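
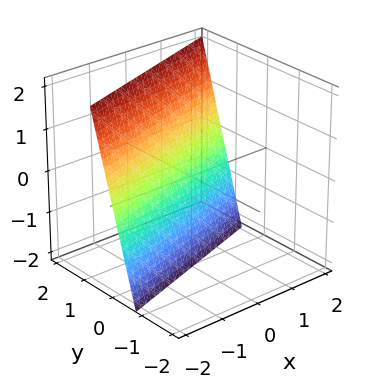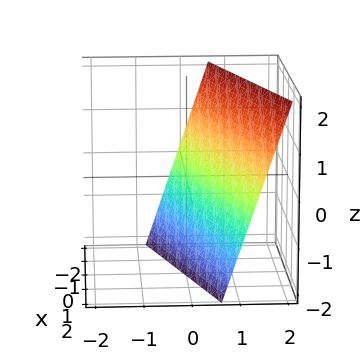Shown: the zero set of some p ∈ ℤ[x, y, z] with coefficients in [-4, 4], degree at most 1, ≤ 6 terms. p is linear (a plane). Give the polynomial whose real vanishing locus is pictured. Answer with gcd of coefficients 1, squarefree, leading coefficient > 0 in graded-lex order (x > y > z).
First, the degree is 1 — the surface is flat (a plane).
Then, from the visible intercepts: it crosses the z-axis at the gridline z = -2; it meets the x-axis at x = -2 (among the integer gridlines).
Finally, fitting integer coefficients to these (and the overall shape) gives p.

x - 3*y + z + 2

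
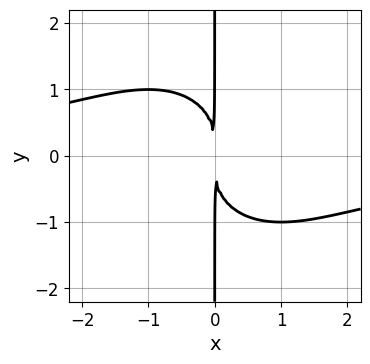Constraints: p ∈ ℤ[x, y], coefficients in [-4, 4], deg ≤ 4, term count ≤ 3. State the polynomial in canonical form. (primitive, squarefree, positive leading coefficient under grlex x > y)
x^3*y + x*y^3 + 2*x^2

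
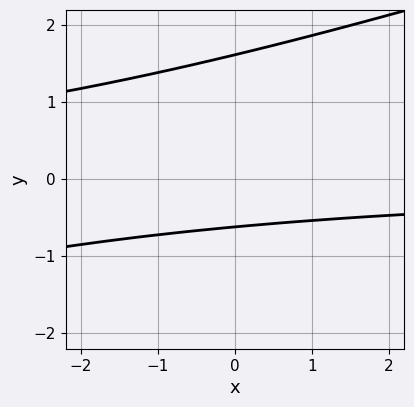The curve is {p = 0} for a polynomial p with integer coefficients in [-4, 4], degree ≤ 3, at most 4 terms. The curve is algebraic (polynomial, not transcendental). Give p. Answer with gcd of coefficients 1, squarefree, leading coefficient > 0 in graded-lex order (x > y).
x*y - 3*y^2 + 3*y + 3

First, deg p = 2. No degree-1 curve has this shape.
Then, from the visible intercepts: it misses every integer gridline on the x-axis.
Finally, fitting integer coefficients to these (and the overall shape) gives p.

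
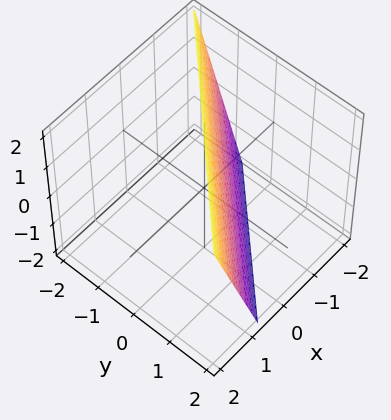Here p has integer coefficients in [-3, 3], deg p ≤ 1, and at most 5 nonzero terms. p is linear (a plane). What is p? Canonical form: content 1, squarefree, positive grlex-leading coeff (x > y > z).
deg p = 1.
From the visible intercepts: one z-axis crossing is at z = 2.
The integer polynomial consistent with all of this is the stated p.

3*x - 3*y - z + 2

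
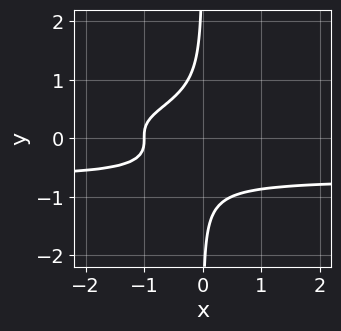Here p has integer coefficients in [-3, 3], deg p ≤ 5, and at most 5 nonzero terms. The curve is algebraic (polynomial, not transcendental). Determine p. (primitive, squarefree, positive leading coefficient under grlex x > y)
3*x*y^3 + x + 1

First, the degree is 4 — no degree-3 curve has this shape.
Next, against the integer gridlines: one x-axis crossing is at x = -1; the curve avoids every integer y-axis point in the box.
Finally, matching integer coefficients to the picture gives p.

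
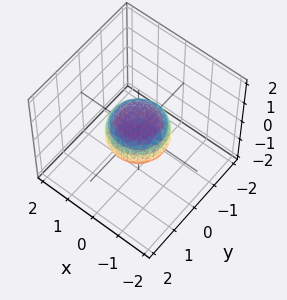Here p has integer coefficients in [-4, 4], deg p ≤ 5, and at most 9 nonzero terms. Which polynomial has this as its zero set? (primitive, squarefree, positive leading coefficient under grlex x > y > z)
First, degree: a generic line meets the surface in up to 4 points, so deg p = 4.
Next, symmetry: the surface is invariant under rotation about z: p = q(x² + y², z).
Then, checking where it meets the axes: the x-axis gridline crossings are at x ∈ {-1, 1}; a circular section at z = 0 has radius exactly 1; among the integer gridlines, it crosses the y-axis at y ∈ {-1, 1}.
Finally, solving for integer coefficients yields p as stated.

2*x^4 + 4*x^2*y^2 + 2*y^4 - x^2 - y^2 + 3*z^2 - 1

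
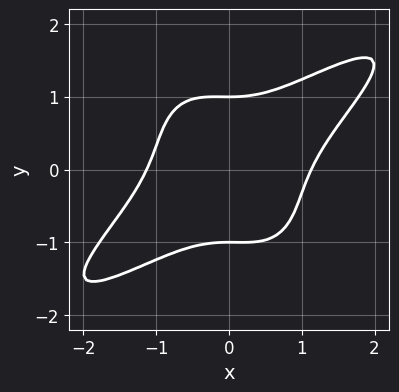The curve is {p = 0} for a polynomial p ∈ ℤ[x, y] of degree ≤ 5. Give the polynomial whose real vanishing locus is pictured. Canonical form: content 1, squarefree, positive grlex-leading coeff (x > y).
Degree: the shape is more complex than any degree-3 curve, so deg p = 4.
From the axis intercepts and sections: among the integer gridlines, it crosses the y-axis at y ∈ {-1, 1}.
Assembling these constraints gives the stated polynomial.

2*x^4 - 3*x^3*y + 2*y^4 - x^2 - 2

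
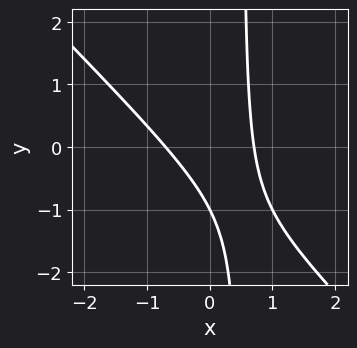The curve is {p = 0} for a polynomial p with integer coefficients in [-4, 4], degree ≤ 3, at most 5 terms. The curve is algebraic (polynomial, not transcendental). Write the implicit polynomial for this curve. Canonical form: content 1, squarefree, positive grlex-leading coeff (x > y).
2*x^2 + 2*x*y - y - 1

deg p = 2. A generic line meets the curve in up to 2 points.
Observable constraints: it meets the y-axis at y = -1 (among the integer gridlines).
Fitting integer coefficients to these (and the overall shape) gives p.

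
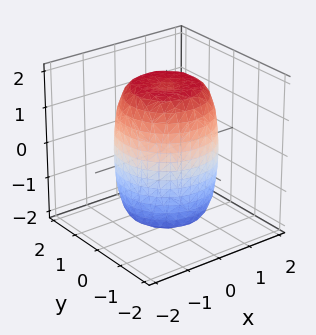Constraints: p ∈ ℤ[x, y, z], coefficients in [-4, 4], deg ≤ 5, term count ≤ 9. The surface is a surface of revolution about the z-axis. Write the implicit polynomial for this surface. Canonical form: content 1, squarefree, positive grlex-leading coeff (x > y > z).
2*x^4 + 4*x^2*y^2 + 2*y^4 - 2*x^2 - 2*y^2 + z^2 - 3

First, the degree is 4 — the shape is more complex than any degree-3 surface.
Next, symmetry: the z-axis is an axis of rotation, so x and y enter only as x² + y².
Then, from the visible intercepts: a circular section at z = 0 has radius between 1 and 2.
Finally, these observations pin down the coefficients.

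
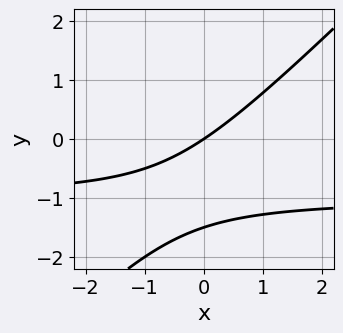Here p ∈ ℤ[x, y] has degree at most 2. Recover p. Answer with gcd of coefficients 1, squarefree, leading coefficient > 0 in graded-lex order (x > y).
Degree: a generic line meets the curve in up to 2 points, so deg p = 2.
From the axis intercepts and sections: it meets the y-axis at y = 0 (among the integer gridlines); it meets the x-axis at x = 0 (among the integer gridlines).
The integer polynomial consistent with all of this is the stated p.

2*x*y - 2*y^2 + 2*x - 3*y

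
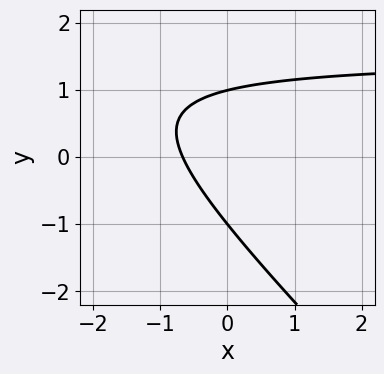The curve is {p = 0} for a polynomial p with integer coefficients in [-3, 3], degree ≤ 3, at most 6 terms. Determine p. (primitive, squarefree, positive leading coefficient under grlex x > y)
2*x*y + 2*y^2 - 3*x - 2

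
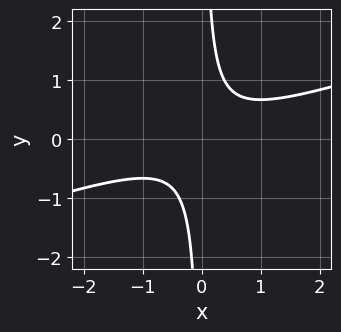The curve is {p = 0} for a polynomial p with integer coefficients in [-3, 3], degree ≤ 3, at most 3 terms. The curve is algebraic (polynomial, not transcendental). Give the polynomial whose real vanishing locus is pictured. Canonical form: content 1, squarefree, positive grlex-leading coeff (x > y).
The degree is 2 — no degree-1 curve has this shape.
From the axis intercepts and sections: it misses every integer gridline on the x-axis; it misses every integer gridline on the y-axis.
Assembling these constraints gives the stated polynomial.

x^2 - 3*x*y + 1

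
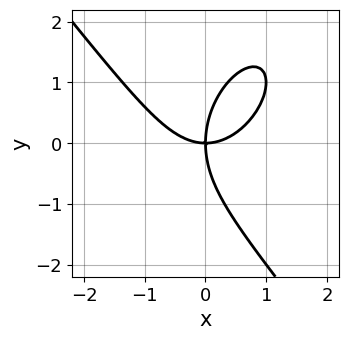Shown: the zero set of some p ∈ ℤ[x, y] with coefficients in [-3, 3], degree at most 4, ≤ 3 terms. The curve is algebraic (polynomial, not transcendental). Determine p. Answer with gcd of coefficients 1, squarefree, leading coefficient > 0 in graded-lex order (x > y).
2*x^3 + y^3 - 3*x*y

deg p = 3. A generic line meets the curve in up to 3 points.
Reading off the gridlines: it meets the x-axis at x = 0 (among the integer gridlines); it meets the y-axis at y = 0 (among the integer gridlines).
Fitting integer coefficients to these (and the overall shape) gives p.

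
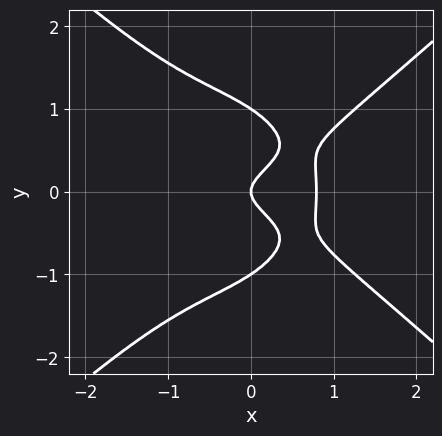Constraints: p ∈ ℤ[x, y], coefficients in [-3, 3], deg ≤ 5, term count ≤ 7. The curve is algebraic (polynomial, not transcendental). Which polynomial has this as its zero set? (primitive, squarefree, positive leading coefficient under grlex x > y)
Degree: the shape is more complex than any degree-3 curve, so deg p = 4.
Symmetries: mirror symmetry y ↦ −y ⇒ only even powers of y.
Against the integer gridlines: among the integer gridlines, it crosses the y-axis at y ∈ {-1, 0, 1}; it crosses the x-axis at the gridline x = 0.
Fitting integer coefficients to these (and the overall shape) gives p.

2*x^4 - 3*y^4 - 3*x*y^2 + 3*y^2 - x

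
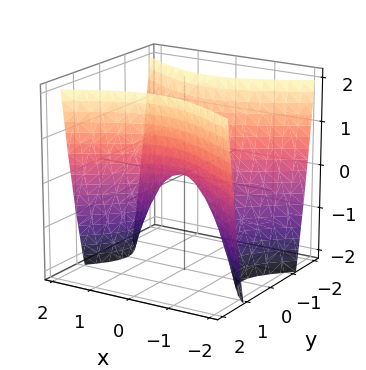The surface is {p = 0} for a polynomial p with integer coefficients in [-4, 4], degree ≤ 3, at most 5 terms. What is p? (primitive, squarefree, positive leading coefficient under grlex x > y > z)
1. deg p = 2.
2. Symmetries: mirror symmetry y ↦ −y ⇒ only even powers of y; mirror symmetry x ↦ −x ⇒ only even powers of x.
3. From the axis intercepts and sections: it crosses the x-axis at the gridline x = 0; it crosses the y-axis at the gridline y = 0; it meets the z-axis at z = 0 (among the integer gridlines).
4. Solving for integer coefficients yields p as stated.

x^2 - 2*y^2 + z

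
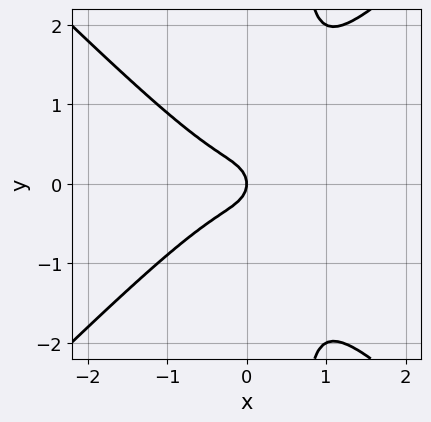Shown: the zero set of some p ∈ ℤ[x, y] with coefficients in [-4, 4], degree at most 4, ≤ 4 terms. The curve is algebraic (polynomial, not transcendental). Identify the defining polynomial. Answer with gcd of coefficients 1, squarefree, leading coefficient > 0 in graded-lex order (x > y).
First, deg p = 3. A generic line meets the curve in up to 3 points.
Next, symmetries: mirror symmetry y ↦ −y ⇒ only even powers of y.
Next, from the axis intercepts and sections: it crosses the x-axis at the gridline x = 0; it crosses the y-axis at the gridline y = 0.
Finally, fitting integer coefficients to these (and the overall shape) gives p.

3*x^3 - 3*x*y^2 + 2*y^2 + x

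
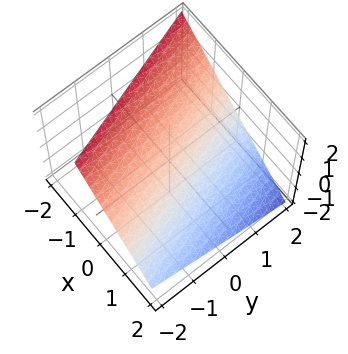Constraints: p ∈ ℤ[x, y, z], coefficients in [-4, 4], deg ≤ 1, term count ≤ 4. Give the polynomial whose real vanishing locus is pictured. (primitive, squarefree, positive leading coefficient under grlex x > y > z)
1. deg p = 1.
2. Checking where it meets the axes: one y-axis crossing is at y = 2.
3. Matching integer coefficients to the picture gives p.

3*x + y + 3*z - 2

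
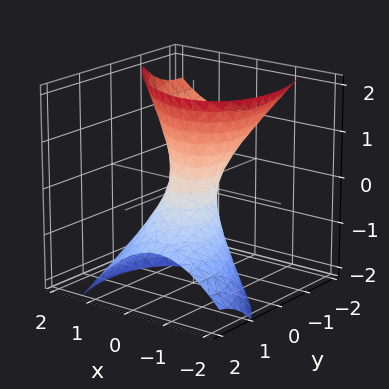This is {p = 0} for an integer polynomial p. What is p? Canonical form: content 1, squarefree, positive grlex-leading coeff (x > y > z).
3*x^2 + 2*x*y + 2*y^2 + 3*y*z - z^2 - 1

1. Degree: the shape is more complex than any degree-1 surface, so deg p = 2.
2. Against the integer gridlines: no z-intercept at any integer in the box.
3. Putting this together gives p.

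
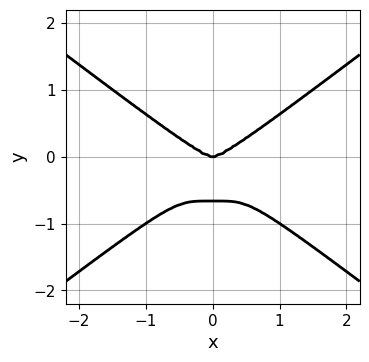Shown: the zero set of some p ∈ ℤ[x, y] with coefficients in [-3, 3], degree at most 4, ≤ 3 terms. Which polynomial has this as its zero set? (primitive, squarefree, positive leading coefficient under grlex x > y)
1. The degree is 4 — no degree-3 curve has this shape.
2. Symmetries: mirror symmetry x ↦ −x ⇒ only even powers of x.
3. Observable constraints: one y-axis crossing is at y = 0; one x-axis crossing is at x = 0.
4. Fitting integer coefficients to these (and the overall shape) gives p.

x^4 - 3*y^4 - 2*y^3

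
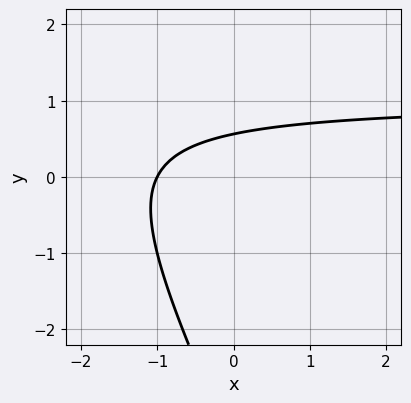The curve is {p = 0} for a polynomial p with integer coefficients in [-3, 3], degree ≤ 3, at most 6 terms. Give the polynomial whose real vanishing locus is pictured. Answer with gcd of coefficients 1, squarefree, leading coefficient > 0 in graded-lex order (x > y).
2*x*y + y^2 - 2*x + 3*y - 2

deg p = 2. A generic line meets the curve in up to 2 points.
Against the integer gridlines: it meets the x-axis at x = -1 (among the integer gridlines).
These observations pin down the coefficients.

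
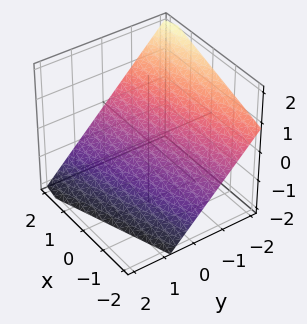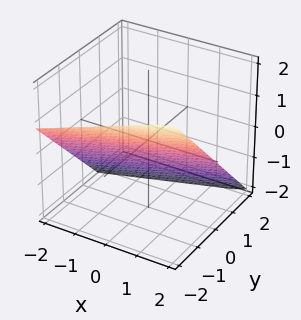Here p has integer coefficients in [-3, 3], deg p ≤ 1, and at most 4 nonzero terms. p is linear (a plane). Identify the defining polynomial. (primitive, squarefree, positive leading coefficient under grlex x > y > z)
First, degree: every cross-section is a straight line — this is a plane, so deg p = 1.
Then, reading off the gridlines: it meets the x-axis at x = 2 (among the integer gridlines).
Finally, matching integer coefficients to the picture gives p.

x - 3*y - 3*z - 2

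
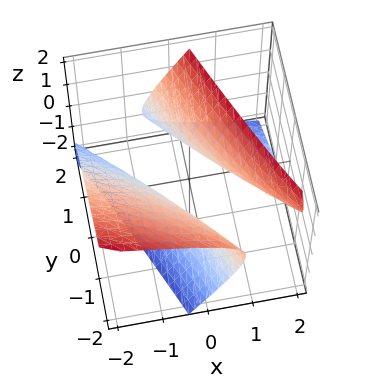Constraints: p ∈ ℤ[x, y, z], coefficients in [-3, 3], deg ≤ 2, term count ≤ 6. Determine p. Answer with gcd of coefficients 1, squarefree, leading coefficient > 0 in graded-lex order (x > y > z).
x^2 + 3*x*y + 3*x*z + y^2 - 2*z^2 - 1

(a) There are 2 components.
(b) The degree is 2 — no degree-1 surface has this shape.
(c) Observable constraints: the y-axis gridline crossings are at y ∈ {-1, 1}; the surface avoids every integer z-axis point in the box; the x-axis gridline crossings are at x ∈ {-1, 1}.
(d) Assembling these constraints gives the stated polynomial.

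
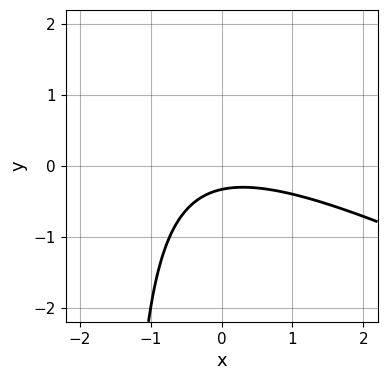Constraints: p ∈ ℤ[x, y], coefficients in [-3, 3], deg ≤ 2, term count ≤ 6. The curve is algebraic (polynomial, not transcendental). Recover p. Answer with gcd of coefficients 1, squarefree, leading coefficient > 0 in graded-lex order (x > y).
x^2 + 2*x*y + 3*y + 1

Degree: a generic line meets the curve in up to 2 points, so deg p = 2.
Checking where it meets the axes: the curve avoids every integer x-axis point in the box.
These observations pin down the coefficients.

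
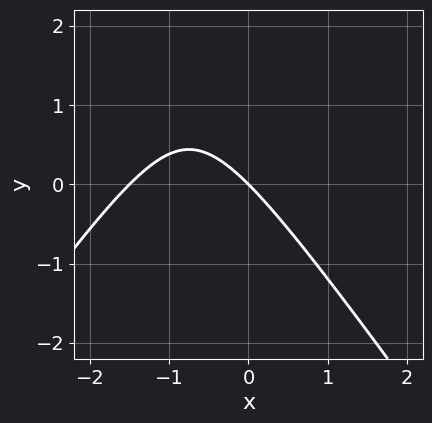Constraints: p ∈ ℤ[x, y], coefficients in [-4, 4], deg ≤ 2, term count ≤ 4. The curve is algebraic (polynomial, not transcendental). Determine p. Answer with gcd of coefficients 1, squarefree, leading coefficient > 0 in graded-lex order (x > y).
First, the degree is 2 — the shape is more complex than any degree-1 curve.
Next, from the axis intercepts and sections: it crosses the y-axis at the gridline y = 0; one x-axis crossing is at x = 0.
Finally, assembling these constraints gives the stated polynomial.

2*x^2 - y^2 + 3*x + 3*y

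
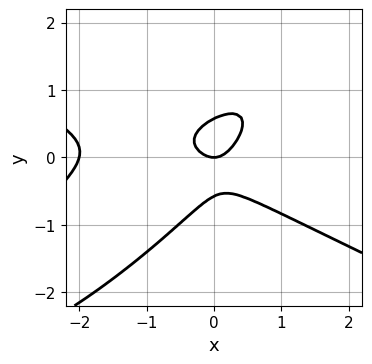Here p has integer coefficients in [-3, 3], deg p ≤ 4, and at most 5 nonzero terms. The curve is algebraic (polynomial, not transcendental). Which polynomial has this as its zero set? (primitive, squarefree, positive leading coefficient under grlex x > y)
First, the degree is 3 — the shape is more complex than any degree-2 curve.
Next, checking where it meets the axes: one y-axis crossing is at y = 0; the x-axis gridline crossings are at x ∈ {-2, 0}.
Finally, these observations pin down the coefficients.

x^3 - 3*x*y^2 + 3*y^3 + 2*x^2 - y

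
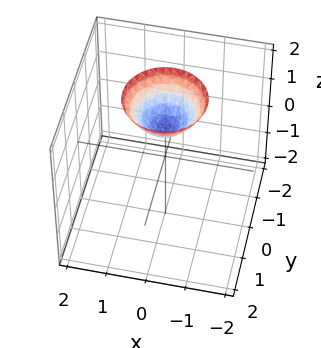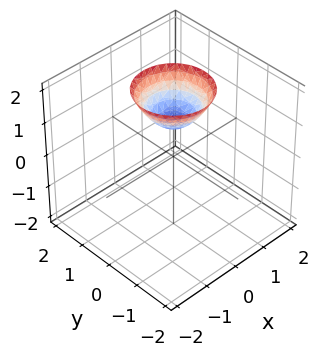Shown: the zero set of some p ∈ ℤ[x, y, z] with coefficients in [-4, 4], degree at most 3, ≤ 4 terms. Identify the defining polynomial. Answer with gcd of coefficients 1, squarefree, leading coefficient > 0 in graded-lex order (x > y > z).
1. The degree is 2 — the shape is more complex than any degree-1 surface.
2. By symmetry, the surface is invariant under rotation about z: p = q(x² + y², z).
3. Observable constraints: no y-intercept at any integer in the box; it meets the z-axis at z = 1 (among the integer gridlines); a circular section at z = 2 has radius exactly 1.
4. Solving for integer coefficients yields p as stated.

x^2 + y^2 - z + 1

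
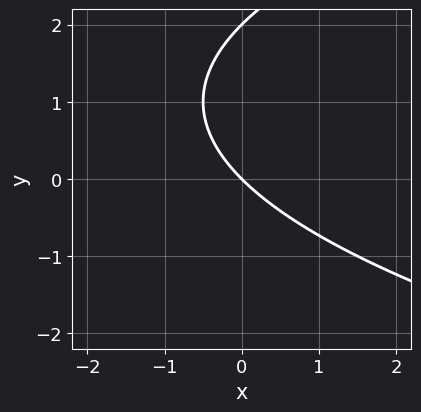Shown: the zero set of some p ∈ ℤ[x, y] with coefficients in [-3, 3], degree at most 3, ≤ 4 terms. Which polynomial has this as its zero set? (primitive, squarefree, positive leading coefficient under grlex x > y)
y^2 - 2*x - 2*y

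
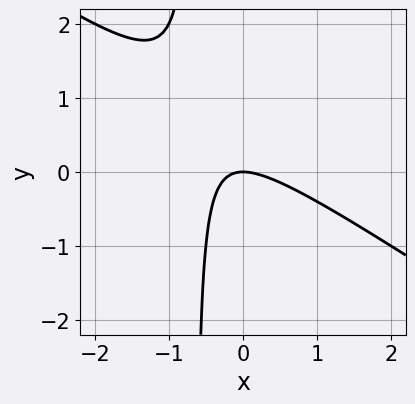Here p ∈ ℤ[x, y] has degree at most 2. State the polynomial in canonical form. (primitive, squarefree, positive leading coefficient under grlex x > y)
First, the degree is 2 — the shape is more complex than any degree-1 curve.
Next, from the visible intercepts: it meets the x-axis at x = 0 (among the integer gridlines); it meets the y-axis at y = 0 (among the integer gridlines).
Finally, fitting integer coefficients to these (and the overall shape) gives p.

2*x^2 + 3*x*y + 2*y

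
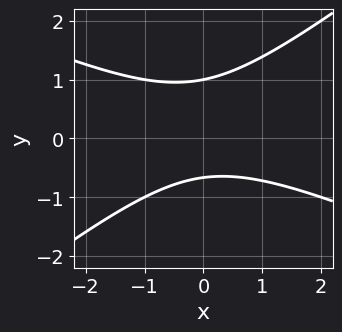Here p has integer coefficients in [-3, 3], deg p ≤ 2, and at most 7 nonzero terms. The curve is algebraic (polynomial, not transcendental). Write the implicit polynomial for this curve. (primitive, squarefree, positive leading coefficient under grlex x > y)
x^2 + x*y - 3*y^2 + y + 2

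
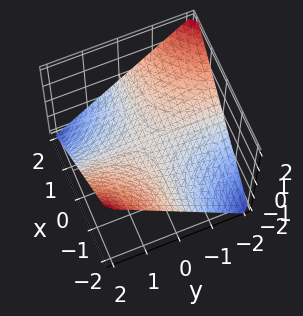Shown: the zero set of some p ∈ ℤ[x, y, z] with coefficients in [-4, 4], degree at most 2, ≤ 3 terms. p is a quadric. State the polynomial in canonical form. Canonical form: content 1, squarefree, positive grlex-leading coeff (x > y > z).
x*y + 2*z

1. The degree is 2 — a hyperbolic paraboloid; a quadric.
2. Against the integer gridlines: it meets the z-axis at z = 0 (among the integer gridlines); every point of the y-axis in the box is on the surface.
3. These observations pin down the coefficients. Check: (2, 0, 0) on the x-axis lies on the surface, and p(2, 0, 0) = 0. ✓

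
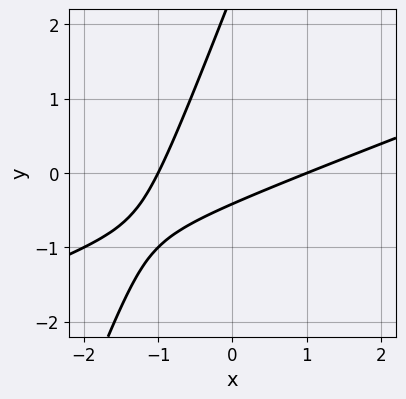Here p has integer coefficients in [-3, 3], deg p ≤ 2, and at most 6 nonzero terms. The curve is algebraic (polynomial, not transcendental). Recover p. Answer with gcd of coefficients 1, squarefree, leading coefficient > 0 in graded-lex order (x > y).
First, deg p = 2.
Then, against the integer gridlines: the x-axis gridline crossings are at x ∈ {-1, 1}.
Finally, together with the visible shape, these determine p as stated.

x^2 - 3*x*y + y^2 - 2*y - 1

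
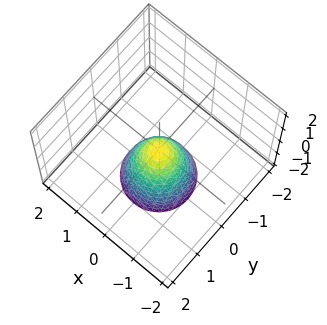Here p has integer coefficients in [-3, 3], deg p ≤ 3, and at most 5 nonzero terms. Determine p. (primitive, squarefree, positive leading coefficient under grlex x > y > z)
2*x^2 + 2*y^2 + z

First, the degree is 2 — a paraboloid; a quadric.
Then, by symmetry, the z-axis is an axis of rotation, so x and y enter only as x² + y².
Next, against the integer gridlines: a circular section at z = -1 has radius between 0 and 1; it crosses the x-axis at the gridline x = 0; it crosses the z-axis at the gridline z = 0.
Finally, fitting integer coefficients to these (and the overall shape) gives p.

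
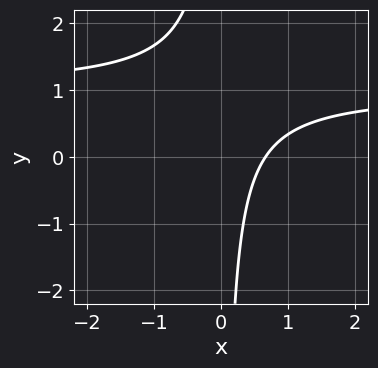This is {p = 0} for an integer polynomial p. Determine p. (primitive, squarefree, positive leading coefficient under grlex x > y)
3*x*y - 3*x + 2

deg p = 2. The shape is more complex than any degree-1 curve.
Against the integer gridlines: it misses every integer gridline on the y-axis.
These observations pin down the coefficients.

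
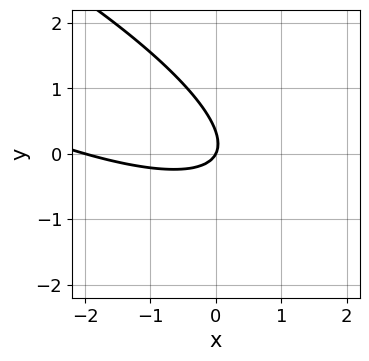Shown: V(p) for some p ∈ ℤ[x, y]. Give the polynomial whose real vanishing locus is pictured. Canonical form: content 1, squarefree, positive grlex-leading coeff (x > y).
x^2 + 3*x*y + 3*y^2 + 2*x - y

First, degree: a generic line meets the curve in up to 2 points, so deg p = 2.
Next, from the visible intercepts: the x-axis gridline crossings are at x ∈ {-2, 0}; it crosses the y-axis at the gridline y = 0.
Finally, these observations pin down the coefficients.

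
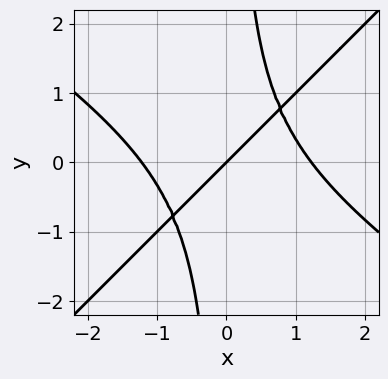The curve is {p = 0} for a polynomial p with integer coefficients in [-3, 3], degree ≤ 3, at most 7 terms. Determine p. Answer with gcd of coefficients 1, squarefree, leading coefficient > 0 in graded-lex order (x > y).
2*x^3 + x^2*y - 3*x*y^2 - 3*x + 3*y

(a) The degree is 3 — no degree-2 curve has this shape.
(b) From the visible intercepts: it meets the y-axis at y = 0 (among the integer gridlines); one x-axis crossing is at x = 0.
(c) Fitting integer coefficients to these (and the overall shape) gives p.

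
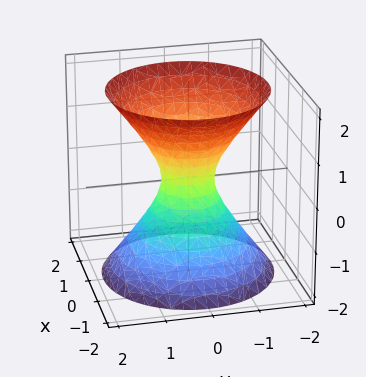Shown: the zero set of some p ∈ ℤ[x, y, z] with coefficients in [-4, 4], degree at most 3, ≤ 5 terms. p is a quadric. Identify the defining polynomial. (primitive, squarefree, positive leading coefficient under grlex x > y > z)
3*x^2 + 3*y^2 - 2*z^2 - 1

(a) deg p = 2.
(b) Symmetries: the z ↦ −z reflection is a symmetry, so z appears only in even powers; every cross-section ⟂ z is a circle, so x, y appear only via x² + y².
(c) Against the integer gridlines: no z-intercept at any integer in the box; a circular section at z = -1 has radius exactly 1.
(d) These observations pin down the coefficients.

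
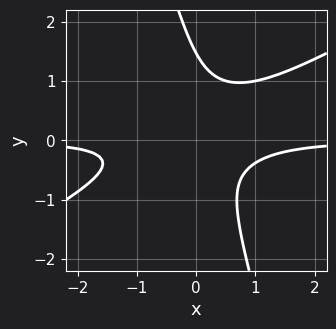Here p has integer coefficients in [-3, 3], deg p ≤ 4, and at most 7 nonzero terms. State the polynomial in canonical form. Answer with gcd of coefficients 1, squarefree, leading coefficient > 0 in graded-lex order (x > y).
Degree: the shape is more complex than any degree-2 curve, so deg p = 3.
Reading off the gridlines: no x-intercept at any integer in the box.
Solving for integer coefficients yields p as stated.

2*x^2*y - 3*x*y^2 - y^3 + y^2 + 1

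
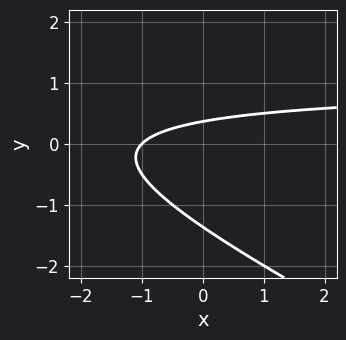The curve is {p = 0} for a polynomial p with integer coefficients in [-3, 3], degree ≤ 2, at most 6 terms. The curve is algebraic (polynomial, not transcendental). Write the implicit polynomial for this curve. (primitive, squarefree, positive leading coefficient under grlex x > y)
x*y + 2*y^2 - x + 2*y - 1

The degree is 2 — a generic line meets the curve in up to 2 points.
Against the integer gridlines: one x-axis crossing is at x = -1.
Putting this together gives p.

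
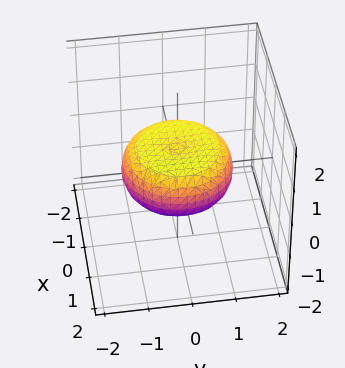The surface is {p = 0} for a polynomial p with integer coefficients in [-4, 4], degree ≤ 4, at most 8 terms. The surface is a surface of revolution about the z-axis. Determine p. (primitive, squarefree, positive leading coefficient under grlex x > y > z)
Degree: no degree-3 surface has this shape, so deg p = 4.
Symmetries: rotational symmetry about the z-axis ⇒ p depends on x, y only through x² + y².
From the visible intercepts: a circular section at z = 0 has radius between 1 and 2.
Fitting integer coefficients to these (and the overall shape) gives p.

x^4 + 2*x^2*y^2 + y^4 - x^2 - y^2 + 3*z^2 - 1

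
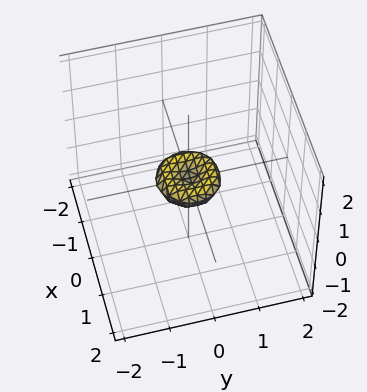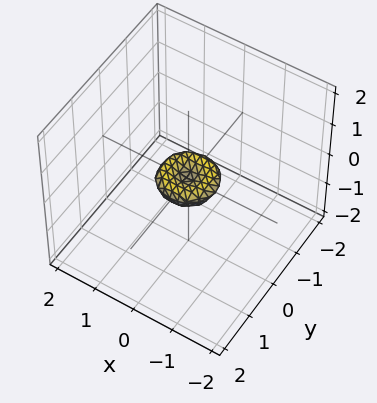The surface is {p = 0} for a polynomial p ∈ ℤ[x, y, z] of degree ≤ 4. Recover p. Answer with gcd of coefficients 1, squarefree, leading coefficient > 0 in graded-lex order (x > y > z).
2*x^4 + 4*x^2*y^2 + 2*y^4 - x^2 - y^2 + 3*z^2

First, degree: no degree-3 surface has this shape, so deg p = 4.
Next, symmetries: rotational symmetry about the z-axis ⇒ p depends on x, y only through x² + y².
Next, from the visible intercepts: one y-axis crossing is at y = 0; a circular section at z = 0 has radius between 0 and 1; one z-axis crossing is at z = 0.
Finally, the integer polynomial consistent with all of this is the stated p.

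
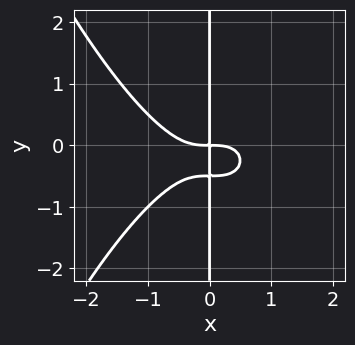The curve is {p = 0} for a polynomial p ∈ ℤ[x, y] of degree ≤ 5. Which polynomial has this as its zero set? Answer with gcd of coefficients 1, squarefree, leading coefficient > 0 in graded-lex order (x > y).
(a) The degree is 4 — a generic line meets the curve in up to 4 points.
(b) Against the integer gridlines: every point of the y-axis in the box is on the curve.
(c) The integer polynomial consistent with all of this is the stated p.

x^4 + 2*x*y^2 + x*y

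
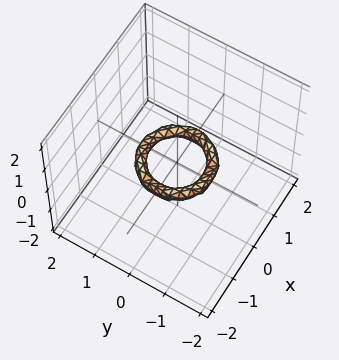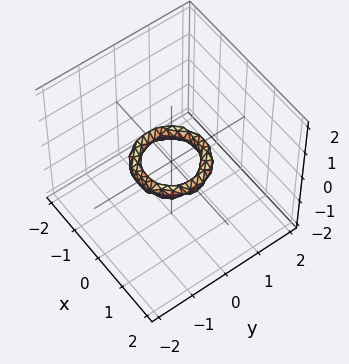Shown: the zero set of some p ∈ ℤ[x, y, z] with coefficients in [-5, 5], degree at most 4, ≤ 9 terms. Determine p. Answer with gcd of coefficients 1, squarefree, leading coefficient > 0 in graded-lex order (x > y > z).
2*x^4 + 4*x^2*y^2 + 2*y^4 - 3*x^2 - 3*y^2 + 3*z^2 + 1

Degree: the shape is more complex than any degree-3 surface, so deg p = 4.
Symmetries: rotational symmetry about the z-axis ⇒ p depends on x, y only through x² + y².
Observable constraints: no z-intercept at any integer in the box; the x-axis gridline crossings are at x ∈ {-1, 1}; the y-axis gridline crossings are at y ∈ {-1, 1}; a circular section at z = 0 has radius between 0 and 1.
Putting this together gives p.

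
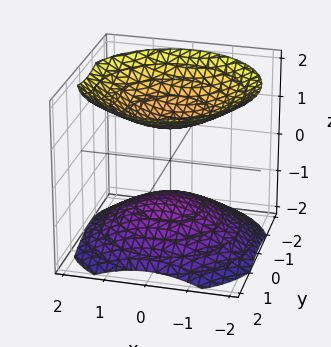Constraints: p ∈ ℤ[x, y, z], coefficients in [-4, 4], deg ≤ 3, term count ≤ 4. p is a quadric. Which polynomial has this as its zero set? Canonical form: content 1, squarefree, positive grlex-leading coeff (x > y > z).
First, the picture has 2 separate pieces. They look like related sheets of one shape, so recover p as a whole.
Next, deg p = 2. Two separate bowl-shaped sheets opening away from each other; a quadric.
Next, symmetries: the surface is invariant under rotation about z: p = q(x² + y², z); the z ↦ −z reflection is a symmetry, so z appears only in even powers.
Then, observable constraints: no x-intercept at any integer in the box; the surface avoids every integer y-axis point in the box; the z-axis gridline crossings are at z ∈ {-1, 1}.
Finally, putting this together gives p.

2*x^2 + 2*y^2 - 3*z^2 + 3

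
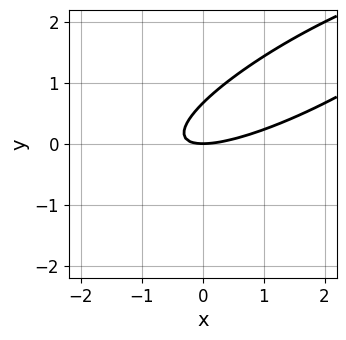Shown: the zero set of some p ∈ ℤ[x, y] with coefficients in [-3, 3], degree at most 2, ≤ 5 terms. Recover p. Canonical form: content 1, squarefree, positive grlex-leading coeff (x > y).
x^2 - 3*x*y + 3*y^2 - 2*y

First, deg p = 2.
Then, against the integer gridlines: it meets the y-axis at y = 0 (among the integer gridlines); one x-axis crossing is at x = 0.
Finally, the integer polynomial consistent with all of this is the stated p.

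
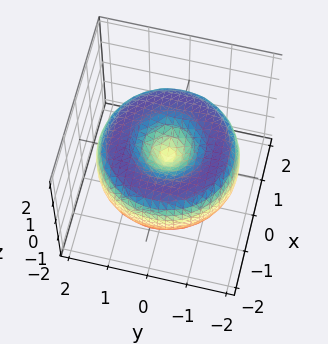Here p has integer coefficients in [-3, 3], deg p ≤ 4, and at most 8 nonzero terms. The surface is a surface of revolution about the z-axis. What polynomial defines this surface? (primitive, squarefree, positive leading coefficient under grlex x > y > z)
x^4 + 2*x^2*y^2 + y^4 - 3*x^2 - 3*y^2 + 3*z^2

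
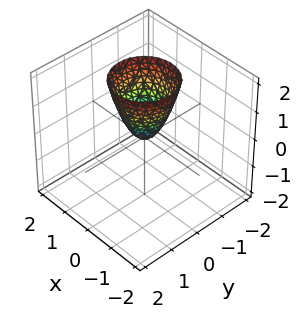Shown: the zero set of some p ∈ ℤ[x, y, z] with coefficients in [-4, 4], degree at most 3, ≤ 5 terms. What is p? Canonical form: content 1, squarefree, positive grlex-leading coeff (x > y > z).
2*x^2 + 2*y^2 - z

1. Degree: a single bowl opening along one axis; a quadric, so deg p = 2.
2. Symmetries: the z-axis is an axis of rotation, so x and y enter only as x² + y².
3. Observable constraints: a circular section at z = 2 has radius exactly 1; it meets the z-axis at z = 0 (among the integer gridlines).
4. The integer polynomial consistent with all of this is the stated p.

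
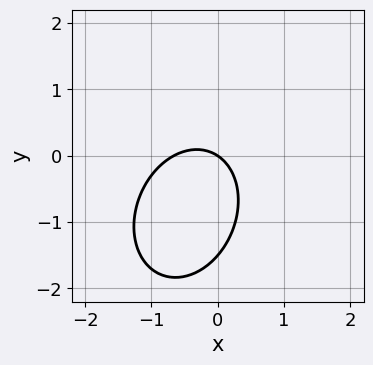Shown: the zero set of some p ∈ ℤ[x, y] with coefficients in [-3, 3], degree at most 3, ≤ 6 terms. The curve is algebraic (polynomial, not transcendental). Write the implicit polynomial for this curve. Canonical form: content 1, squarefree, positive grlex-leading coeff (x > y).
3*x^2 - x*y + 2*y^2 + 2*x + 3*y

1. Degree: a generic line meets the curve in up to 2 points, so deg p = 2.
2. Checking where it meets the axes: it meets the y-axis at y = 0 (among the integer gridlines); it crosses the x-axis at the gridline x = 0.
3. The integer polynomial consistent with all of this is the stated p.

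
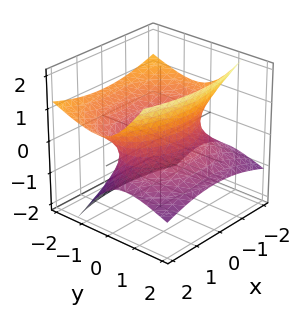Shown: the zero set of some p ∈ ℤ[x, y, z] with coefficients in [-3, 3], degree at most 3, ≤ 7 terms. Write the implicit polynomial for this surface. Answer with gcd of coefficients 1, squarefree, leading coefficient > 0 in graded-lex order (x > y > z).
x^2 + 2*y^2 + 3*y*z - 3*z^2 - 2

(a) Degree: the shape is more complex than any degree-1 surface, so deg p = 2.
(b) Observable constraints: it misses every integer gridline on the z-axis; among the integer gridlines, it crosses the y-axis at y ∈ {-1, 1}.
(c) Assembling these constraints gives the stated polynomial.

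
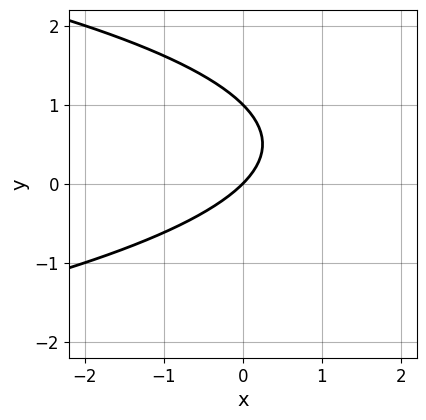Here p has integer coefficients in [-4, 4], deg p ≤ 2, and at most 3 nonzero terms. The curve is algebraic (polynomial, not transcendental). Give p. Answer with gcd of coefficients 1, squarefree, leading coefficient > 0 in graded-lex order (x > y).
1. The degree is 2 — the shape is more complex than any degree-1 curve.
2. Observable constraints: among the integer gridlines, it crosses the y-axis at y ∈ {0, 1}; it meets the x-axis at x = 0 (among the integer gridlines).
3. Solving for integer coefficients yields p as stated.

y^2 + x - y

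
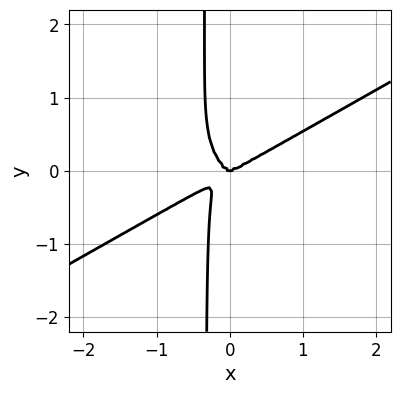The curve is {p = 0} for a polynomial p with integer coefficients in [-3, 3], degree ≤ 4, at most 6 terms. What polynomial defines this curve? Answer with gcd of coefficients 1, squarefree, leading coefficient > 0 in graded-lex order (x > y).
2*x^4 - 2*x^3*y - x^2*y^2 - 3*x*y^3 - y^3

(a) Degree: the shape is more complex than any degree-3 curve, so deg p = 4.
(b) Against the integer gridlines: it meets the x-axis at x = 0 (among the integer gridlines); it crosses the y-axis at the gridline y = 0.
(c) These observations pin down the coefficients.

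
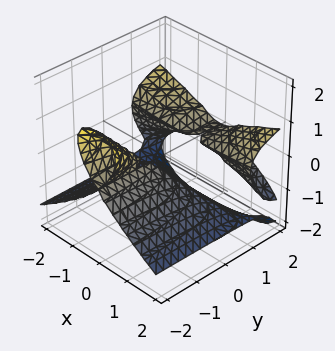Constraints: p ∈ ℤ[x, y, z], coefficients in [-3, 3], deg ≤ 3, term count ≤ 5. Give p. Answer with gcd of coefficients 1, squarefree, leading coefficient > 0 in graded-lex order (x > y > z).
x^2*y - 2*y*z^2 - 2*z^3 - x^2 - z^2

I count 2 distinct pieces. Treating them together as one polynomial.
The degree is 3 — the shape is more complex than any degree-2 surface.
Reading off the gridlines: the visible y-axis segment lies entirely on the surface.
Fitting integer coefficients to these (and the overall shape) gives p.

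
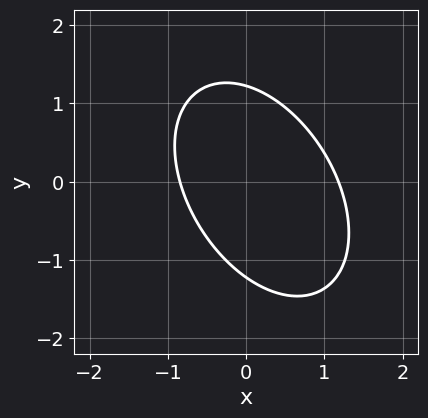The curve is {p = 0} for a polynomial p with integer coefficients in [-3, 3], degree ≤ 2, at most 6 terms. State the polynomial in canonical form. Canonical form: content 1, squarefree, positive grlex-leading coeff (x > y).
Degree: the shape is more complex than any degree-1 curve, so deg p = 2.
Solving for integer coefficients yields p as stated.

3*x^2 + 2*x*y + 2*y^2 - x - 3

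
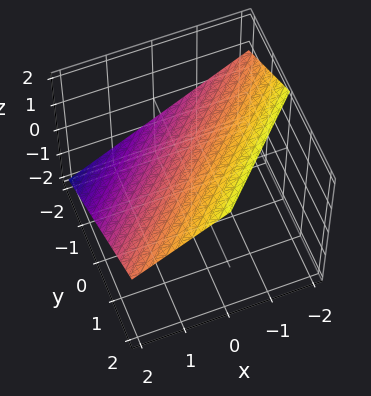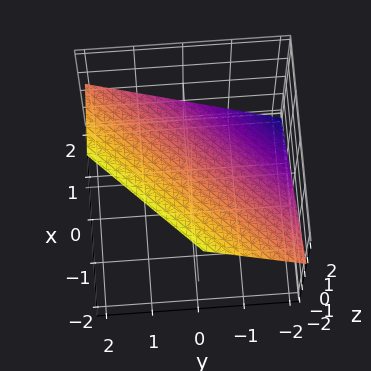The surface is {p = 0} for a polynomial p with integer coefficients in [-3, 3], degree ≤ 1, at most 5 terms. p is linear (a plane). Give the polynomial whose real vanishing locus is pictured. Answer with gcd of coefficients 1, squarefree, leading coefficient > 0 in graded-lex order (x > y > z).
1. The degree is 1 — the surface is flat (a plane).
2. Checking where it meets the axes: one x-axis crossing is at x = 1; it crosses the y-axis at the gridline y = -1.
3. Together with the visible shape, these determine p as stated.

2*x - 2*y + 3*z - 2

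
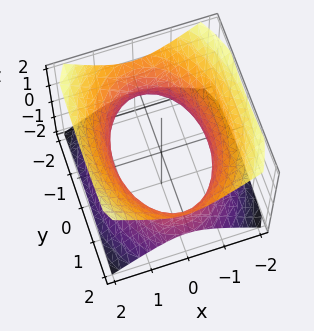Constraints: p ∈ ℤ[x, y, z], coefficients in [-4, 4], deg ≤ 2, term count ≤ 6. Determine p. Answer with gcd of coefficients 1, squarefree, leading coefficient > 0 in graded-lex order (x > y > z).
2*x^2 + y^2 - 2*z^2 - 3

First, deg p = 2.
Next, symmetries: it's symmetric under y → −y, forcing even powers of y; mirror symmetry x ↦ −x ⇒ only even powers of x; the z ↦ −z reflection is a symmetry, so z appears only in even powers.
Next, from the axis intercepts and sections: it misses every integer gridline on the z-axis.
Finally, solving for integer coefficients yields p as stated.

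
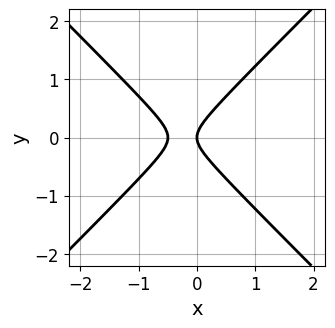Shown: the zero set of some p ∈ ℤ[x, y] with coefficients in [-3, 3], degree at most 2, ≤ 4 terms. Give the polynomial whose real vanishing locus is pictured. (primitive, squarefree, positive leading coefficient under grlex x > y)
2*x^2 - 2*y^2 + x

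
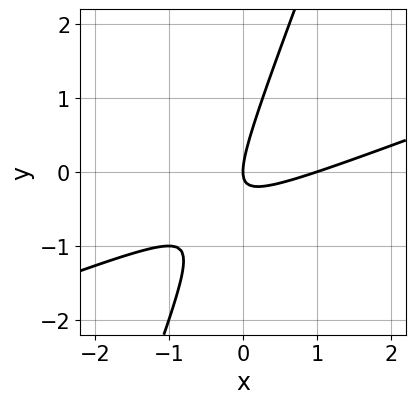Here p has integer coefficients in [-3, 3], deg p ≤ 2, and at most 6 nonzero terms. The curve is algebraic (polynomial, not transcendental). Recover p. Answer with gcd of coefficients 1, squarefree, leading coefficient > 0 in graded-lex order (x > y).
x^2 - 3*x*y + y^2 - x

1. The degree is 2 — a generic line meets the curve in up to 2 points.
2. Against the integer gridlines: it crosses the y-axis at the gridline y = 0; among the integer gridlines, it crosses the x-axis at x ∈ {0, 1}.
3. Fitting integer coefficients to these (and the overall shape) gives p.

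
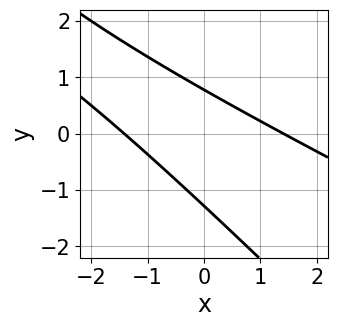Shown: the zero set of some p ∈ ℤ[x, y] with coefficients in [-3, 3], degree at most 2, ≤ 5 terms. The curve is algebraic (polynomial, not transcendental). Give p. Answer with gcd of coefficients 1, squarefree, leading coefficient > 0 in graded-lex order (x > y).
x^2 + 3*x*y + 2*y^2 + y - 2

1. Degree: a generic line meets the curve in up to 2 points, so deg p = 2.
2. Solving for integer coefficients yields p as stated.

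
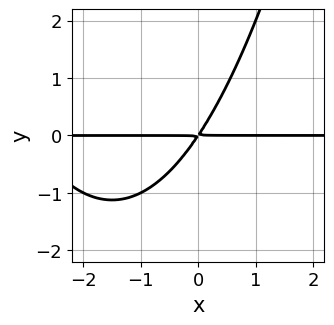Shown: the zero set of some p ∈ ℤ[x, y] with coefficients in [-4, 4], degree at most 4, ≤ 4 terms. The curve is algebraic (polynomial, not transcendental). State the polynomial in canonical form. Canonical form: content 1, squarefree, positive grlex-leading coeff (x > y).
x^2*y + 3*x*y - 2*y^2

1. The degree is 3 — the shape is more complex than any degree-2 curve.
2. From the axis intercepts and sections: the visible x-axis segment lies entirely on the curve.
3. The integer polynomial consistent with all of this is the stated p.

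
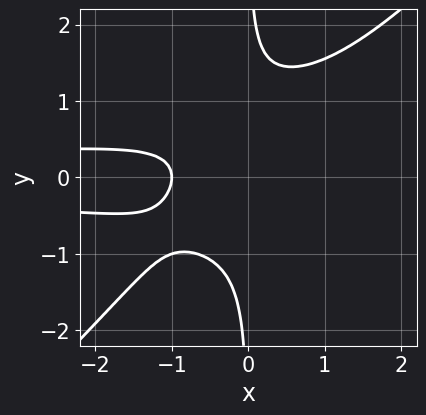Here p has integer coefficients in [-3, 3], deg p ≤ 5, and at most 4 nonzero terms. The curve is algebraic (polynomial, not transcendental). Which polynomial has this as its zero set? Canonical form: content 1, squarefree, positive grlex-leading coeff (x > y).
3*x^2*y^2 - 3*x*y^3 + 2*x + 2

(a) deg p = 4.
(b) Checking where it meets the axes: it misses every integer gridline on the y-axis; it meets the x-axis at x = -1 (among the integer gridlines).
(c) Together with the visible shape, these determine p as stated.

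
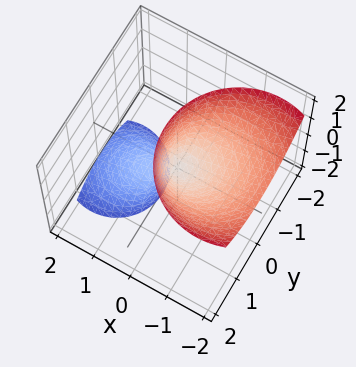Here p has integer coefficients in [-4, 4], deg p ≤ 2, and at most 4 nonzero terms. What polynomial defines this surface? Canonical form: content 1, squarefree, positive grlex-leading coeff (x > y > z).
2*x^2 + 3*x*z + 2*y^2 - z

There are 2 components. Treating them together as one polynomial.
The degree is 2 — a generic line meets the surface in up to 2 points.
From the axis intercepts and sections: it crosses the x-axis at the gridline x = 0; it meets the y-axis at y = 0 (among the integer gridlines); it crosses the z-axis at the gridline z = 0.
Fitting integer coefficients to these (and the overall shape) gives p.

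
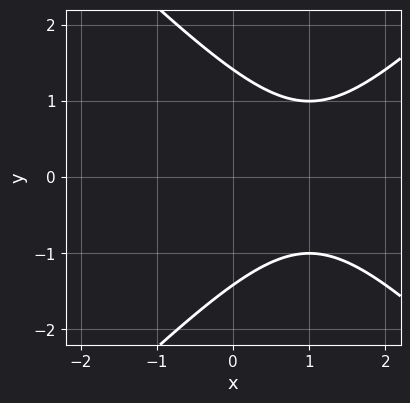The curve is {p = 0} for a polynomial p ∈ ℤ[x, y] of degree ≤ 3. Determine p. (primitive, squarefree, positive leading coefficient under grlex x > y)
x^2 - y^2 - 2*x + 2

1. Degree: the shape is more complex than any degree-1 curve, so deg p = 2.
2. Symmetries: it's symmetric under y → −y, forcing even powers of y.
3. From the axis intercepts and sections: the curve avoids every integer x-axis point in the box.
4. These observations pin down the coefficients.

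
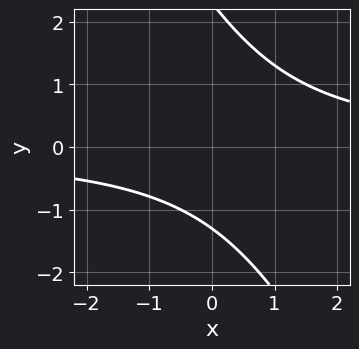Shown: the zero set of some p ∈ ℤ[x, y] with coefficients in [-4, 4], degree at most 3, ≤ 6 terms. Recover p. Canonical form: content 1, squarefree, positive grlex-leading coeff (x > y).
2*x*y + y^2 - y - 3

First, degree: a generic line meets the curve in up to 2 points, so deg p = 2.
Then, reading off the gridlines: no x-intercept at any integer in the box.
Finally, matching integer coefficients to the picture gives p.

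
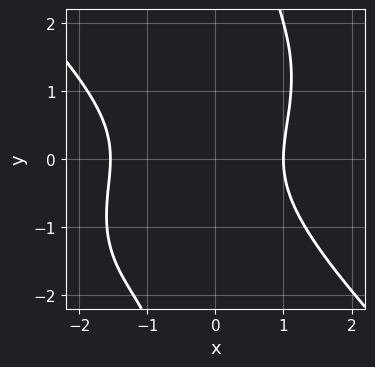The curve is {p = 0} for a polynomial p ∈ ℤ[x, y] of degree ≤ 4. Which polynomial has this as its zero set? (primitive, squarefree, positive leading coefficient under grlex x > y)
x^4 + x*y^3 + x^3 - 2*y^2 - 2

(a) deg p = 4. The shape is more complex than any degree-3 curve.
(b) From the axis intercepts and sections: the curve avoids every integer y-axis point in the box; it crosses the x-axis at the gridline x = 1.
(c) Together with the visible shape, these determine p as stated.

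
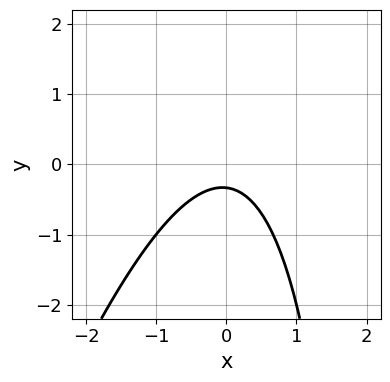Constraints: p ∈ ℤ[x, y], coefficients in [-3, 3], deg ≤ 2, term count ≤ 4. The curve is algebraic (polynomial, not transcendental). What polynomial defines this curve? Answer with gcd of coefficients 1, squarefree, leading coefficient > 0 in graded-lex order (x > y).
3*x^2 - x*y + 3*y + 1

First, the degree is 2 — no degree-1 curve has this shape.
Next, observable constraints: no x-intercept at any integer in the box.
Finally, solving for integer coefficients yields p as stated.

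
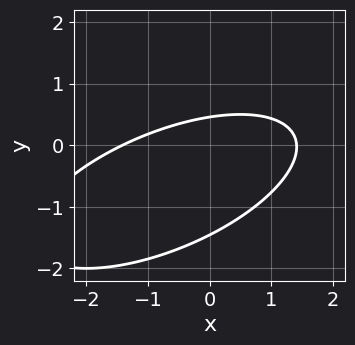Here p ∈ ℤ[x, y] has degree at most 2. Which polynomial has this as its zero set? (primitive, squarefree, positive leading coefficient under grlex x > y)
Degree: no degree-1 curve has this shape, so deg p = 2.
Matching integer coefficients to the picture gives p.

x^2 - 2*x*y + 3*y^2 + 3*y - 2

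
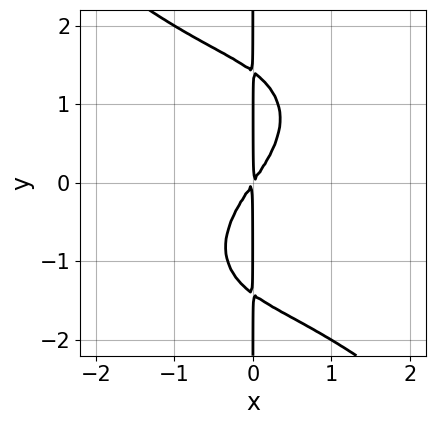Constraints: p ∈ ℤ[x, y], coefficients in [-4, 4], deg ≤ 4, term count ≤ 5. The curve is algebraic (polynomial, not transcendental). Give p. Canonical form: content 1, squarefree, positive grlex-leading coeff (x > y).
x^4 + x*y^3 + 3*x^2 - 2*x*y

Degree: no degree-3 curve has this shape, so deg p = 4.
From the visible intercepts: every point of the y-axis in the box is on the curve.
Together with the visible shape, these determine p as stated.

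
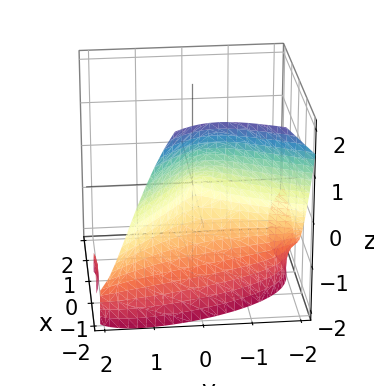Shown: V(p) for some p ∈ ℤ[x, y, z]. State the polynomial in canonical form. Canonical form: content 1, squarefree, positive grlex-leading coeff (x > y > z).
2*x^3 + 2*x^2*y + 3*y^2*z + 3*y^2 + 3*z^2

First, there are 2 components.
Then, the degree is 3 — a generic line meets the surface in up to 3 points.
Next, from the axis intercepts and sections: it meets the y-axis at y = 0 (among the integer gridlines); it crosses the z-axis at the gridline z = 0.
Finally, solving for integer coefficients yields p as stated.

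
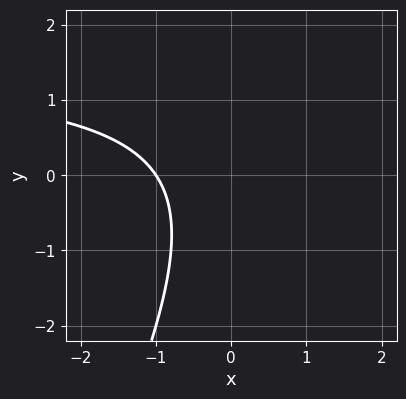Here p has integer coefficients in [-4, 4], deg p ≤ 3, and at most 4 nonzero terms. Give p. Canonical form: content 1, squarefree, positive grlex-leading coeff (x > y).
2*x*y - y^2 - 3*x - 3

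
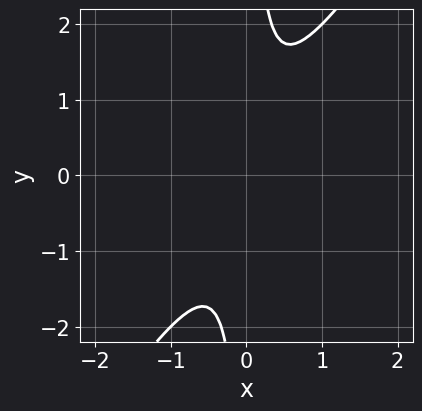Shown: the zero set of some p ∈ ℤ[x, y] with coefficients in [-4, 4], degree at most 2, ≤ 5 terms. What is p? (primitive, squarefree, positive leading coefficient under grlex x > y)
First, deg p = 2. No degree-1 curve has this shape.
Then, from the axis intercepts and sections: the curve avoids every integer y-axis point in the box; the curve avoids every integer x-axis point in the box.
Finally, solving for integer coefficients yields p as stated.

3*x^2 - 2*x*y + 1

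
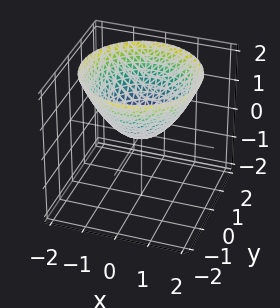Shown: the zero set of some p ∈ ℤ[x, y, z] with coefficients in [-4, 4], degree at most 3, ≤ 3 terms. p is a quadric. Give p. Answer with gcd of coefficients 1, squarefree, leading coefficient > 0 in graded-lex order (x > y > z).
2*x^2 + 2*y^2 - 3*z

1. Degree: a single bowl opening along one axis; a quadric, so deg p = 2.
2. By symmetry, the surface is invariant under rotation about z: p = q(x² + y², z).
3. Against the integer gridlines: it meets the y-axis at y = 0 (among the integer gridlines); it crosses the x-axis at the gridline x = 0; a circular section at z = 2 has radius between 1 and 2.
4. The integer polynomial consistent with all of this is the stated p.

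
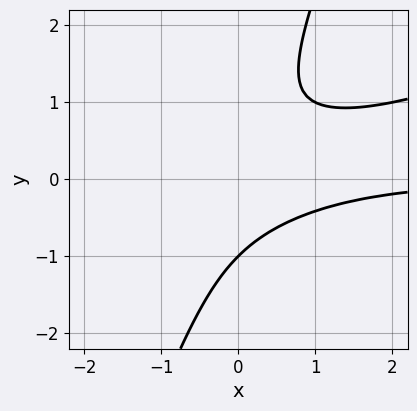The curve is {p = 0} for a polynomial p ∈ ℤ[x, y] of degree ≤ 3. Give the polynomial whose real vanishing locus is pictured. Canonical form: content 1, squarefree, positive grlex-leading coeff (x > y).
First, degree: a generic line meets the curve in up to 3 points, so deg p = 3.
Next, against the integer gridlines: no x-intercept at any integer in the box; one y-axis crossing is at y = -1.
Finally, putting this together gives p.

x^2*y - 3*x*y^2 + y^3 + 1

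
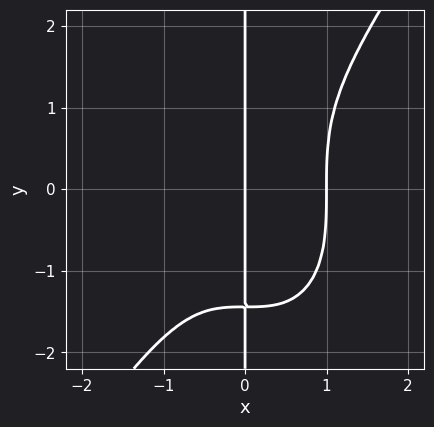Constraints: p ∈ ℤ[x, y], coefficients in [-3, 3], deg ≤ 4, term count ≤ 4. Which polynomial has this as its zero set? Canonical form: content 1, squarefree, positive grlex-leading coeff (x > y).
1. deg p = 4. The shape is more complex than any degree-3 curve.
2. From the visible intercepts: among the integer gridlines, it crosses the x-axis at x ∈ {0, 1}; the visible y-axis segment lies entirely on the curve.
3. Putting this together gives p.

3*x^4 - x*y^3 - 3*x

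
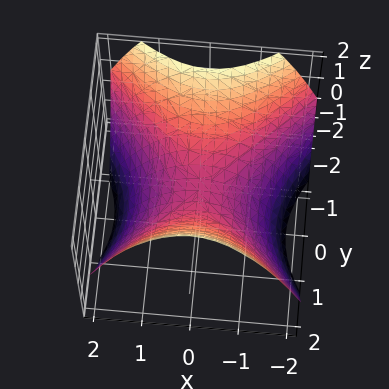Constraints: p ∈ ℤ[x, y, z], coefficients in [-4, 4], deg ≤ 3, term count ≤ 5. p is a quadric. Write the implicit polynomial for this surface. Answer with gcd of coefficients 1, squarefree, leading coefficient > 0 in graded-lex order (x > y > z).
2*x^2 - 2*y^2 + 3*z

1. deg p = 2. A saddle surface; a quadric.
2. Symmetries: the y ↦ −y reflection is a symmetry, so y appears only in even powers; the x ↦ −x reflection is a symmetry, so x appears only in even powers.
3. Observable constraints: it meets the z-axis at z = 0 (among the integer gridlines); it crosses the y-axis at the gridline y = 0; it crosses the x-axis at the gridline x = 0.
4. Solving for integer coefficients yields p as stated.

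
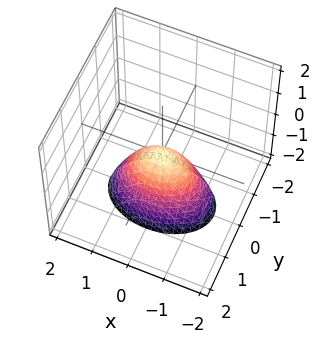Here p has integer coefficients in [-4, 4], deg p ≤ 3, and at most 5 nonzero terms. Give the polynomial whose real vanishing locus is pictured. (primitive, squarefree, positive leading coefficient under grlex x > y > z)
x^2 + 2*y^2 + z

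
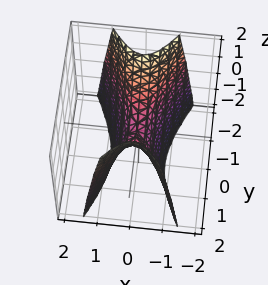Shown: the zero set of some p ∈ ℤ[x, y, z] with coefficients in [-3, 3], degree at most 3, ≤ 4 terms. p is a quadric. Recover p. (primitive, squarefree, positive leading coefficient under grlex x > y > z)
1. deg p = 2. A hyperbolic paraboloid; a quadric.
2. Symmetries: the y ↦ −y reflection is a symmetry, so y appears only in even powers; mirror symmetry x ↦ −x ⇒ only even powers of x.
3. Reading off the gridlines: it crosses the z-axis at the gridline z = 0; it meets the y-axis at y = 0 (among the integer gridlines); it meets the x-axis at x = 0 (among the integer gridlines).
4. These observations pin down the coefficients.

3*x^2 - y^2 + z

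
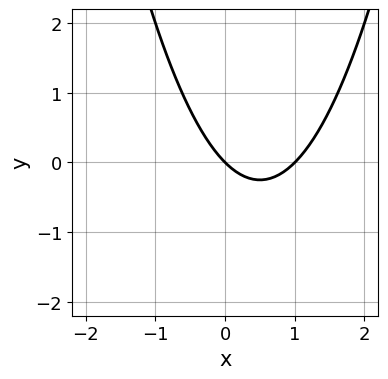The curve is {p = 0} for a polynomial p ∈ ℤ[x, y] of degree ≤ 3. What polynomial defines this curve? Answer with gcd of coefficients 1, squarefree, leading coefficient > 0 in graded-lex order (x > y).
x^2 - x - y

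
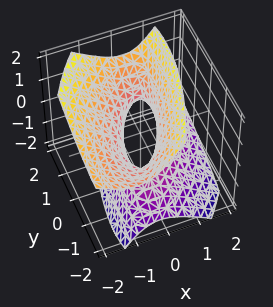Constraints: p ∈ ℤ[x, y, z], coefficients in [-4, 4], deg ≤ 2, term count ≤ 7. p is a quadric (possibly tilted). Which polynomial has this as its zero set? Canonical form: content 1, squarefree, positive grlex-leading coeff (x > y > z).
Degree: the shape is more complex than any degree-1 surface, so deg p = 2.
From the visible intercepts: the y-axis gridline crossings are at y ∈ {-1, 1}; no z-intercept at any integer in the box.
Putting this together gives p.

3*x^2 - 2*x*y + 2*x*z + y^2 - 2*z^2 - 1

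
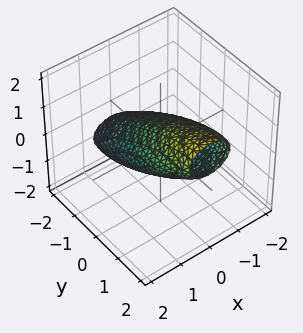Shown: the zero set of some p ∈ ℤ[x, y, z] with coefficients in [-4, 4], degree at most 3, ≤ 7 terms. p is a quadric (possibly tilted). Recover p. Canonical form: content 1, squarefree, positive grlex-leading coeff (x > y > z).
2*x^2 + y^2 - 3*y*z + 3*z^2 - 2

(a) The degree is 2 — a generic line meets the surface in up to 2 points.
(b) From the axis intercepts and sections: the x-axis gridline crossings are at x ∈ {-1, 1}.
(c) Solving for integer coefficients yields p as stated.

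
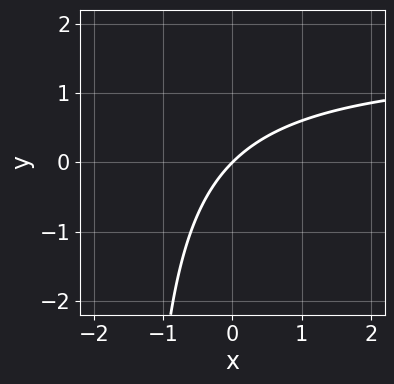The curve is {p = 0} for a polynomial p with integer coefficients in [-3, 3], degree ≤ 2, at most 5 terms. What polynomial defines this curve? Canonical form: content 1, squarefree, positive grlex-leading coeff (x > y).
deg p = 2. A generic line meets the curve in up to 2 points.
Against the integer gridlines: one y-axis crossing is at y = 0; one x-axis crossing is at x = 0.
Matching integer coefficients to the picture gives p.

2*x*y - 3*x + 3*y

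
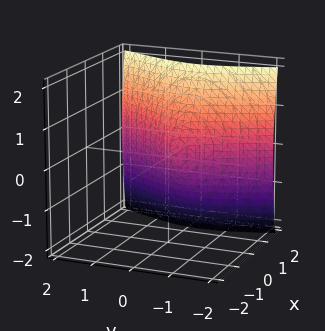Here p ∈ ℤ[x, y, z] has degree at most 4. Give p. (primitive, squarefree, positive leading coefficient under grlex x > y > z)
(a) The degree is 3 — a generic line meets the surface in up to 3 points.
(b) From the axis intercepts and sections: it meets the z-axis at z = 0 (among the integer gridlines); one y-axis crossing is at y = 0; it meets the x-axis at x = 0 (among the integer gridlines).
(c) The integer polynomial consistent with all of this is the stated p.

2*x^3 - x*y - 2*y^2 - z^2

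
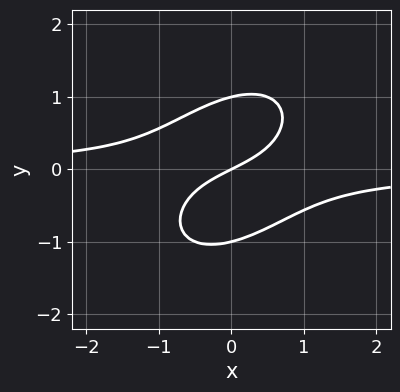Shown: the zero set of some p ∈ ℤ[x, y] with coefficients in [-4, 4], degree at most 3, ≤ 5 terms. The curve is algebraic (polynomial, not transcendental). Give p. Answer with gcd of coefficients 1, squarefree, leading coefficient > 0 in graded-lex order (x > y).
1. deg p = 3. No degree-2 curve has this shape.
2. From the axis intercepts and sections: it crosses the x-axis at the gridline x = 0; among the integer gridlines, it crosses the y-axis at y ∈ {-1, 0, 1}.
3. The integer polynomial consistent with all of this is the stated p.

2*x^2*y - 2*x*y^2 + 2*y^3 + x - 2*y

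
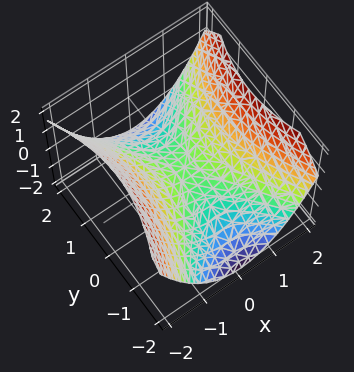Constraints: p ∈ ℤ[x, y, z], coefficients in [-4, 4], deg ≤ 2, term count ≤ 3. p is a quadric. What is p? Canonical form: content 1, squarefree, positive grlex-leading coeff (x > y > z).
(a) Degree: a hyperbolic paraboloid; a quadric, so deg p = 2.
(b) Symmetries: mirror symmetry y ↦ −y ⇒ only even powers of y; it's symmetric under x → −x, forcing even powers of x.
(c) Checking where it meets the axes: it meets the z-axis at z = 0 (among the integer gridlines); it meets the x-axis at x = 0 (among the integer gridlines).
(d) Putting this together gives p.

2*x^2 - y^2 - 3*z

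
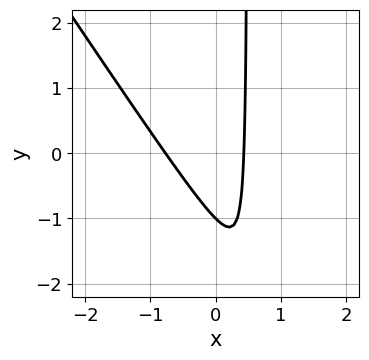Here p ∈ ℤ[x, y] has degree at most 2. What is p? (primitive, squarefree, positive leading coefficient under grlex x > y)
3*x^2 + 2*x*y + x - y - 1

(a) deg p = 2. The shape is more complex than any degree-1 curve.
(b) Checking where it meets the axes: it meets the y-axis at y = -1 (among the integer gridlines).
(c) The integer polynomial consistent with all of this is the stated p.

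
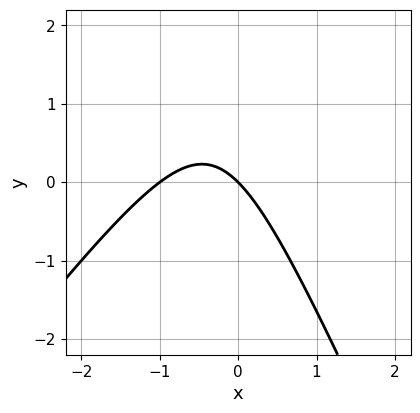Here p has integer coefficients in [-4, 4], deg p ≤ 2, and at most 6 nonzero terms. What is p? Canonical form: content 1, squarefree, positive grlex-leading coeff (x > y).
3*x^2 - x*y - y^2 + 3*x + 3*y

Degree: the shape is more complex than any degree-1 curve, so deg p = 2.
Against the integer gridlines: one y-axis crossing is at y = 0; among the integer gridlines, it crosses the x-axis at x ∈ {-1, 0}.
The integer polynomial consistent with all of this is the stated p.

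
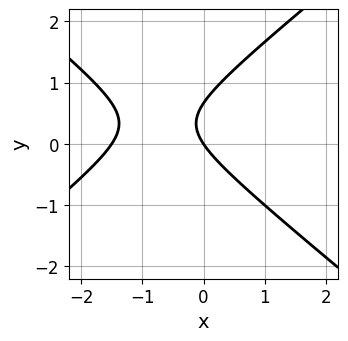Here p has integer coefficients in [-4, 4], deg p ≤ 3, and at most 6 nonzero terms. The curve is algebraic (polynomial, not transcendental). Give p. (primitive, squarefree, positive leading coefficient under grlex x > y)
2*x^2 - 3*y^2 + 3*x + 2*y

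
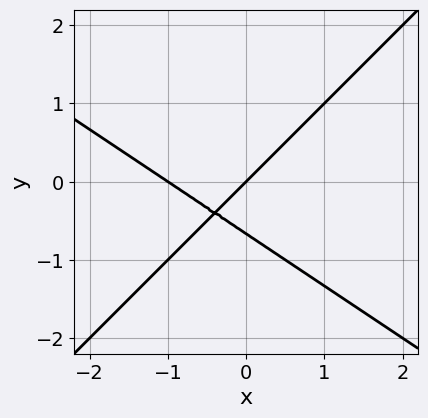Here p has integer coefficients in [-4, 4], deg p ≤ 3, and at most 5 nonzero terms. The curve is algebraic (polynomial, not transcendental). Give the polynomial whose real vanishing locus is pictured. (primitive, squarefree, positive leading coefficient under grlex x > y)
2*x^2 + x*y - 3*y^2 + 2*x - 2*y

deg p = 2.
Checking where it meets the axes: the x-axis gridline crossings are at x ∈ {-1, 0}; it crosses the y-axis at the gridline y = 0.
Fitting integer coefficients to these (and the overall shape) gives p.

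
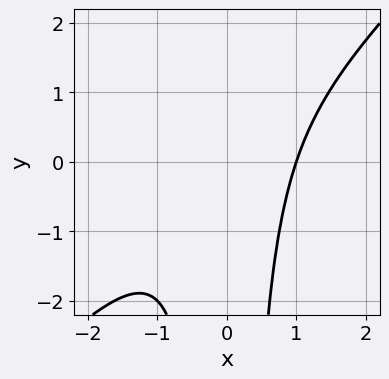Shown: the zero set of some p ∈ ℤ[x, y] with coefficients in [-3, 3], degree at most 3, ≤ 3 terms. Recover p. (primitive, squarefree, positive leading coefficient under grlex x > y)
1. The degree is 3 — no degree-2 curve has this shape.
2. From the visible intercepts: one x-axis crossing is at x = 1; it misses every integer gridline on the y-axis.
3. Together with the visible shape, these determine p as stated.

x^3 - x^2*y - 1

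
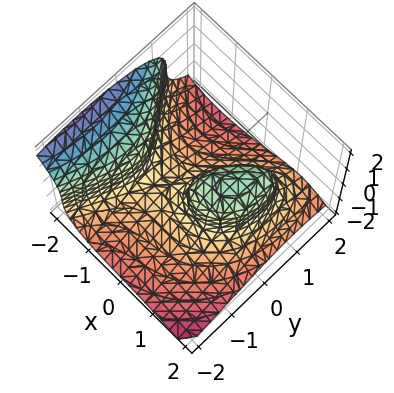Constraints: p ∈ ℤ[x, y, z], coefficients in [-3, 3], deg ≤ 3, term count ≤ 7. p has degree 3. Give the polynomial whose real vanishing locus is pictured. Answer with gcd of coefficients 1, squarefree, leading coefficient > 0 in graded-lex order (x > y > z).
2*x^3 + 3*z^3 - 3*x*y + 3*y^2 - 3*x

First, the degree is 3 — a generic line meets the surface in up to 3 points.
Then, observable constraints: one z-axis crossing is at z = 0; it meets the x-axis at x = 0 (among the integer gridlines); it meets the y-axis at y = 0 (among the integer gridlines).
Finally, fitting integer coefficients to these (and the overall shape) gives p.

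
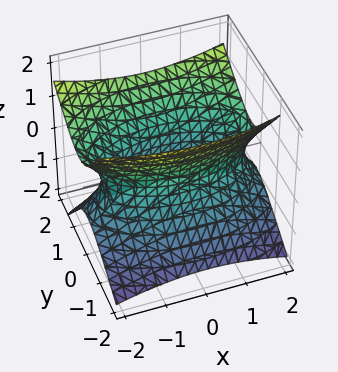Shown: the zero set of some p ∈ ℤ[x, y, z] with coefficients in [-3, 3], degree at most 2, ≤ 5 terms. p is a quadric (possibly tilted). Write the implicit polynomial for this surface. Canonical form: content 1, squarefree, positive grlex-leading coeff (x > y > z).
x^2 + 3*y^2 - 2*y*z - 3*z^2 - 3

First, the degree is 2 — a generic line meets the surface in up to 2 points.
Then, checking where it meets the axes: no z-intercept at any integer in the box; the y-axis gridline crossings are at y ∈ {-1, 1}.
Finally, matching integer coefficients to the picture gives p.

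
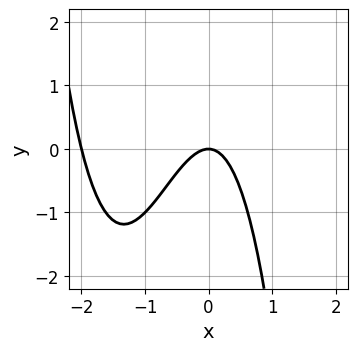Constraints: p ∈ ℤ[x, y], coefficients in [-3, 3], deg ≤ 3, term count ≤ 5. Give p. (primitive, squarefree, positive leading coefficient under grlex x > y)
deg p = 3. The shape is more complex than any degree-2 curve.
Observable constraints: the x-axis gridline crossings are at x ∈ {-2, 0}; one y-axis crossing is at y = 0.
These observations pin down the coefficients.

x^3 + 2*x^2 + y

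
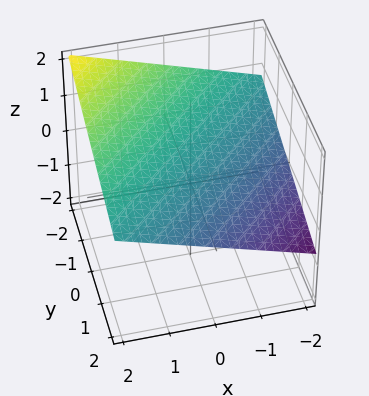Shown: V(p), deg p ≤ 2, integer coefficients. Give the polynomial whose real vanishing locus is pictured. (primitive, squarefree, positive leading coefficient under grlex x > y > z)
x - y - 3*z + 2

(a) Degree: the surface is flat (a plane), so deg p = 1.
(b) Against the integer gridlines: it meets the x-axis at x = -2 (among the integer gridlines); it crosses the y-axis at the gridline y = 2.
(c) Matching integer coefficients to the picture gives p.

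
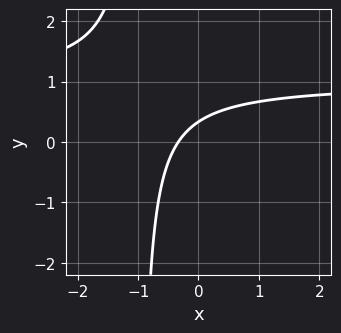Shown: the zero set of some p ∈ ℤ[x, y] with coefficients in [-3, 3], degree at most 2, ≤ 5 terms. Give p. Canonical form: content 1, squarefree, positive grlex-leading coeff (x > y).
3*x*y - 3*x + 3*y - 1

deg p = 2. No degree-1 curve has this shape.
Matching integer coefficients to the picture gives p.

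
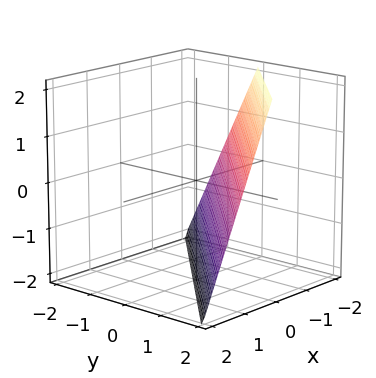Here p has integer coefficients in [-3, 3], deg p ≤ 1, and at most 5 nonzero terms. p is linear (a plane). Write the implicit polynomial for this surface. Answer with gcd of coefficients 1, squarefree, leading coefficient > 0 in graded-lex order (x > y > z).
deg p = 1. The surface is flat (a plane).
From the visible intercepts: one z-axis crossing is at z = -2; one y-axis crossing is at y = 1; it crosses the x-axis at the gridline x = -1.
Putting this together gives p.

2*x - 2*y + z + 2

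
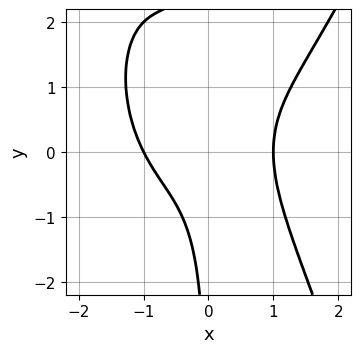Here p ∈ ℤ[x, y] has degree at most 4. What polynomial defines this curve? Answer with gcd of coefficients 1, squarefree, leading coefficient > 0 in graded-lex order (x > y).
deg p = 4. No degree-3 curve has this shape.
Checking where it meets the axes: among the integer gridlines, it crosses the x-axis at x ∈ {-1, 1}; it misses every integer gridline on the y-axis.
Putting this together gives p.

x^4 - x^2*y - x*y^2 + x*y - 1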